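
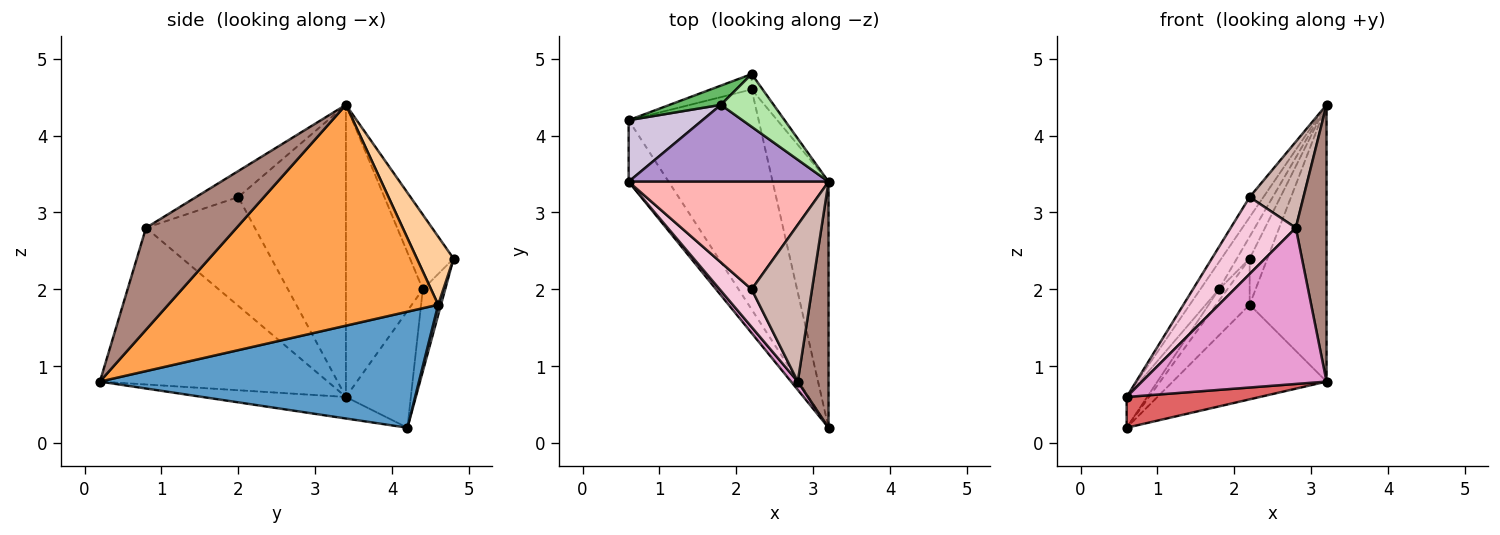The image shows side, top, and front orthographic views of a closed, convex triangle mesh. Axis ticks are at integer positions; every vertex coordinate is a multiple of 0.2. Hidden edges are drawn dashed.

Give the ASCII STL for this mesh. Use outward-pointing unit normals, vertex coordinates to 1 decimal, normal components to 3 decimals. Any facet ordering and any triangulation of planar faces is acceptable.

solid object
 facet normal 0.634 0.306 -0.710
  outer loop
   vertex 2.2 4.6 1.8
   vertex 3.2 0.2 0.8
   vertex 0.6 4.2 0.2
  endloop
 endfacet
 facet normal 0.079 0.946 -0.315
  outer loop
   vertex 2.2 4.6 1.8
   vertex 0.6 4.2 0.2
   vertex 2.2 4.8 2.4
  endloop
 endfacet
 facet normal 0.934 0.266 -0.237
  outer loop
   vertex 2.2 4.6 1.8
   vertex 3.2 3.4 4.4
   vertex 3.2 0.2 0.8
  endloop
 endfacet
 facet normal 0.891 0.431 -0.144
  outer loop
   vertex 2.2 4.6 1.8
   vertex 2.2 4.8 2.4
   vertex 3.2 3.4 4.4
  endloop
 endfacet
 facet normal -0.808 0.303 0.505
  outer loop
   vertex 1.8 4.4 2.0
   vertex 2.2 4.8 2.4
   vertex 0.6 4.2 0.2
  endloop
 endfacet
 facet normal -0.794 0.234 0.561
  outer loop
   vertex 1.8 4.4 2.0
   vertex 3.2 3.4 4.4
   vertex 2.2 4.8 2.4
  endloop
 endfacet
 facet normal -0.434 -0.403 -0.806
  outer loop
   vertex 0.6 3.4 0.6
   vertex 0.6 4.2 0.2
   vertex 3.2 0.2 0.8
  endloop
 endfacet
 facet normal -0.821 0.105 0.562
  outer loop
   vertex 0.6 3.4 0.6
   vertex 2.2 2.0 3.2
   vertex 3.2 3.4 4.4
  endloop
 endfacet
 facet normal -0.809 0.196 0.554
  outer loop
   vertex 0.6 3.4 0.6
   vertex 3.2 3.4 4.4
   vertex 1.8 4.4 2.0
  endloop
 endfacet
 facet normal -0.817 0.258 0.516
  outer loop
   vertex 0.6 3.4 0.6
   vertex 1.8 4.4 2.0
   vertex 0.6 4.2 0.2
  endloop
 endfacet
 facet normal 0.910 -0.309 0.275
  outer loop
   vertex 2.8 0.8 2.8
   vertex 3.2 0.2 0.8
   vertex 3.2 3.4 4.4
  endloop
 endfacet
 facet normal -0.354 -0.450 0.820
  outer loop
   vertex 2.8 0.8 2.8
   vertex 3.2 3.4 4.4
   vertex 2.2 2.0 3.2
  endloop
 endfacet
 facet normal -0.777 -0.629 0.033
  outer loop
   vertex 2.8 0.8 2.8
   vertex 0.6 3.4 0.6
   vertex 3.2 0.2 0.8
  endloop
 endfacet
 facet normal -0.832 -0.498 0.244
  outer loop
   vertex 2.8 0.8 2.8
   vertex 2.2 2.0 3.2
   vertex 0.6 3.4 0.6
  endloop
 endfacet
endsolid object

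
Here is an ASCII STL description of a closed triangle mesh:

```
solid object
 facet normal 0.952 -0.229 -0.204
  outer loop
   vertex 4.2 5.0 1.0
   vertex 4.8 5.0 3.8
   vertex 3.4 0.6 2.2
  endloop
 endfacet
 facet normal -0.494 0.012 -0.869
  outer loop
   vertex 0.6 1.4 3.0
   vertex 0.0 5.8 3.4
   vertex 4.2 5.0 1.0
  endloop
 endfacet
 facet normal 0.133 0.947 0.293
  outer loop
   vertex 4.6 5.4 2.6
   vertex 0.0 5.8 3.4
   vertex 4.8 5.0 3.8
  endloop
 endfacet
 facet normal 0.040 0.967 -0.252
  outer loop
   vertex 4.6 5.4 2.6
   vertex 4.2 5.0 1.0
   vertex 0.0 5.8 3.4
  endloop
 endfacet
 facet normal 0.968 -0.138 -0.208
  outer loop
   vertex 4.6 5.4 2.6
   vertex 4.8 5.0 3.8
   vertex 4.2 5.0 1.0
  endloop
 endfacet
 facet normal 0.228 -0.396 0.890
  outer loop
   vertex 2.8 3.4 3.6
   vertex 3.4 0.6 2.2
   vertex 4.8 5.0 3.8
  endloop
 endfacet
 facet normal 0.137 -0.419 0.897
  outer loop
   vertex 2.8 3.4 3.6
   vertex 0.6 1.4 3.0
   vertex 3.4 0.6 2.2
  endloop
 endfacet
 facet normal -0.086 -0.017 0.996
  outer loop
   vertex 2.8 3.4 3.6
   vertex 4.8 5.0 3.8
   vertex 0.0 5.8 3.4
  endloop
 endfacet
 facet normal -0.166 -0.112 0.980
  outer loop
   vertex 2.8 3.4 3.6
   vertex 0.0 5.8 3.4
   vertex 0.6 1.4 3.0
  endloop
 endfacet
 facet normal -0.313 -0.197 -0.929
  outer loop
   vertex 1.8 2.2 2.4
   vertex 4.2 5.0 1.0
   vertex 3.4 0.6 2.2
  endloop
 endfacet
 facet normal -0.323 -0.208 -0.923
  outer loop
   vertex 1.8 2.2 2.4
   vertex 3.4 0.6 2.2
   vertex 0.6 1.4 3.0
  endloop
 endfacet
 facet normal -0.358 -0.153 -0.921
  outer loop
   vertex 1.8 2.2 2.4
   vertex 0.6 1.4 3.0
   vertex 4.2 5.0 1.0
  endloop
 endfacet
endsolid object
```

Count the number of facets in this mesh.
12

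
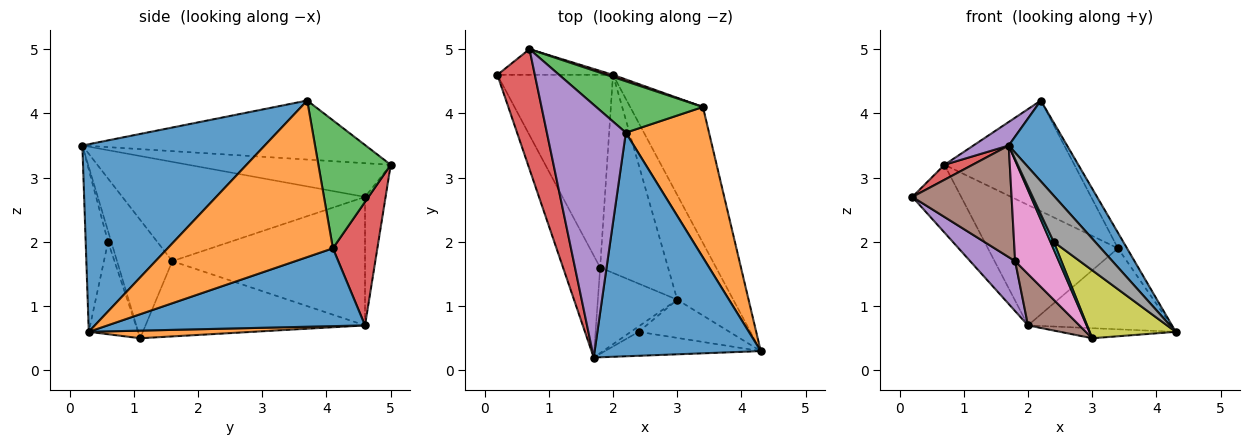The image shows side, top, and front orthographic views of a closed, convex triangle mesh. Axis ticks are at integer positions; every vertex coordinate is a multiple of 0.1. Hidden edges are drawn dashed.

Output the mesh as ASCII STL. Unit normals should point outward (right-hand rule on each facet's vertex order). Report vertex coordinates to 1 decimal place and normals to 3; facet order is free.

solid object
 facet normal 0.728 -0.233 0.645
  outer loop
   vertex 2.2 3.7 4.2
   vertex 1.7 0.2 3.5
   vertex 4.3 0.3 0.6
  endloop
 endfacet
 facet normal 0.882 0.049 0.469
  outer loop
   vertex 3.4 4.1 1.9
   vertex 2.2 3.7 4.2
   vertex 4.3 0.3 0.6
  endloop
 endfacet
 facet normal 0.451 0.810 0.376
  outer loop
   vertex 0.7 5.0 3.2
   vertex 2.2 3.7 4.2
   vertex 3.4 4.1 1.9
  endloop
 endfacet
 facet normal -0.666 -0.093 0.740
  outer loop
   vertex 0.7 5.0 3.2
   vertex 0.2 4.6 2.7
   vertex 1.7 0.2 3.5
  endloop
 endfacet
 facet normal -0.597 -0.074 0.799
  outer loop
   vertex 0.7 5.0 3.2
   vertex 1.7 0.2 3.5
   vertex 2.2 3.7 4.2
  endloop
 endfacet
 facet normal -0.875 -0.358 -0.327
  outer loop
   vertex 1.8 1.6 1.7
   vertex 1.7 0.2 3.5
   vertex 0.2 4.6 2.7
  endloop
 endfacet
 facet normal -0.694 -0.549 -0.466
  outer loop
   vertex 1.8 1.6 1.7
   vertex 3.0 1.1 0.5
   vertex 1.7 0.2 3.5
  endloop
 endfacet
 facet normal -0.432 -0.800 -0.415
  outer loop
   vertex 2.4 0.6 2.0
   vertex 4.3 0.3 0.6
   vertex 1.7 0.2 3.5
  endloop
 endfacet
 facet normal -0.446 -0.780 -0.439
  outer loop
   vertex 2.4 0.6 2.0
   vertex 3.0 1.1 0.5
   vertex 4.3 0.3 0.6
  endloop
 endfacet
 facet normal -0.628 -0.628 -0.460
  outer loop
   vertex 2.4 0.6 2.0
   vertex 1.7 0.2 3.5
   vertex 3.0 1.1 0.5
  endloop
 endfacet
 facet normal 0.677 0.377 -0.633
  outer loop
   vertex 2.0 4.6 0.7
   vertex 3.4 4.1 1.9
   vertex 4.3 0.3 0.6
  endloop
 endfacet
 facet normal 0.134 0.095 -0.986
  outer loop
   vertex 2.0 4.6 0.7
   vertex 4.3 0.3 0.6
   vertex 3.0 1.1 0.5
  endloop
 endfacet
 facet normal -0.366 0.870 -0.330
  outer loop
   vertex 2.0 4.6 0.7
   vertex 0.2 4.6 2.7
   vertex 0.7 5.0 3.2
  endloop
 endfacet
 facet normal 0.323 0.946 0.017
  outer loop
   vertex 2.0 4.6 0.7
   vertex 0.7 5.0 3.2
   vertex 3.4 4.1 1.9
  endloop
 endfacet
 facet normal -0.732 -0.171 -0.659
  outer loop
   vertex 2.0 4.6 0.7
   vertex 1.8 1.6 1.7
   vertex 0.2 4.6 2.7
  endloop
 endfacet
 facet normal -0.731 -0.171 -0.660
  outer loop
   vertex 2.0 4.6 0.7
   vertex 3.0 1.1 0.5
   vertex 1.8 1.6 1.7
  endloop
 endfacet
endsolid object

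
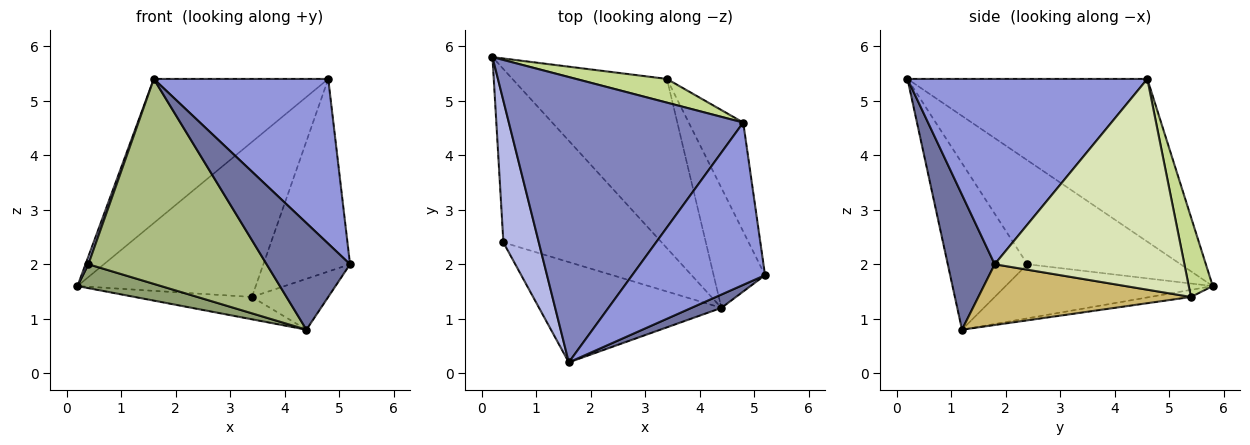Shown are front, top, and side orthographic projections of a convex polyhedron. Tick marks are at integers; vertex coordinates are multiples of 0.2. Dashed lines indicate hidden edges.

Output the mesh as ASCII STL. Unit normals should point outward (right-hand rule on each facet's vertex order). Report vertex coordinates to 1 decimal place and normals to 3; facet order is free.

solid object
 facet normal 0.487 -0.866 0.108
  outer loop
   vertex 4.4 1.2 0.8
   vertex 5.2 1.8 2.0
   vertex 1.6 0.2 5.4
  endloop
 endfacet
 facet normal -0.527 0.383 0.759
  outer loop
   vertex 4.8 4.6 5.4
   vertex 0.2 5.8 1.6
   vertex 1.6 0.2 5.4
  endloop
 endfacet
 facet normal 0.700 -0.509 0.501
  outer loop
   vertex 4.8 4.6 5.4
   vertex 1.6 0.2 5.4
   vertex 5.2 1.8 2.0
  endloop
 endfacet
 facet normal -0.946 -0.018 0.323
  outer loop
   vertex 0.4 2.4 2.0
   vertex 1.6 0.2 5.4
   vertex 0.2 5.8 1.6
  endloop
 endfacet
 facet normal -0.320 -0.129 -0.938
  outer loop
   vertex 0.4 2.4 2.0
   vertex 0.2 5.8 1.6
   vertex 4.4 1.2 0.8
  endloop
 endfacet
 facet normal -0.372 -0.834 -0.408
  outer loop
   vertex 0.4 2.4 2.0
   vertex 4.4 1.2 0.8
   vertex 1.6 0.2 5.4
  endloop
 endfacet
 facet normal 0.132 0.980 0.150
  outer loop
   vertex 3.4 5.4 1.4
   vertex 0.2 5.8 1.6
   vertex 4.8 4.6 5.4
  endloop
 endfacet
 facet normal 0.885 0.405 -0.229
  outer loop
   vertex 3.4 5.4 1.4
   vertex 4.8 4.6 5.4
   vertex 5.2 1.8 2.0
  endloop
 endfacet
 facet normal -0.046 0.131 -0.990
  outer loop
   vertex 3.4 5.4 1.4
   vertex 4.4 1.2 0.8
   vertex 0.2 5.8 1.6
  endloop
 endfacet
 facet normal 0.736 0.264 -0.623
  outer loop
   vertex 3.4 5.4 1.4
   vertex 5.2 1.8 2.0
   vertex 4.4 1.2 0.8
  endloop
 endfacet
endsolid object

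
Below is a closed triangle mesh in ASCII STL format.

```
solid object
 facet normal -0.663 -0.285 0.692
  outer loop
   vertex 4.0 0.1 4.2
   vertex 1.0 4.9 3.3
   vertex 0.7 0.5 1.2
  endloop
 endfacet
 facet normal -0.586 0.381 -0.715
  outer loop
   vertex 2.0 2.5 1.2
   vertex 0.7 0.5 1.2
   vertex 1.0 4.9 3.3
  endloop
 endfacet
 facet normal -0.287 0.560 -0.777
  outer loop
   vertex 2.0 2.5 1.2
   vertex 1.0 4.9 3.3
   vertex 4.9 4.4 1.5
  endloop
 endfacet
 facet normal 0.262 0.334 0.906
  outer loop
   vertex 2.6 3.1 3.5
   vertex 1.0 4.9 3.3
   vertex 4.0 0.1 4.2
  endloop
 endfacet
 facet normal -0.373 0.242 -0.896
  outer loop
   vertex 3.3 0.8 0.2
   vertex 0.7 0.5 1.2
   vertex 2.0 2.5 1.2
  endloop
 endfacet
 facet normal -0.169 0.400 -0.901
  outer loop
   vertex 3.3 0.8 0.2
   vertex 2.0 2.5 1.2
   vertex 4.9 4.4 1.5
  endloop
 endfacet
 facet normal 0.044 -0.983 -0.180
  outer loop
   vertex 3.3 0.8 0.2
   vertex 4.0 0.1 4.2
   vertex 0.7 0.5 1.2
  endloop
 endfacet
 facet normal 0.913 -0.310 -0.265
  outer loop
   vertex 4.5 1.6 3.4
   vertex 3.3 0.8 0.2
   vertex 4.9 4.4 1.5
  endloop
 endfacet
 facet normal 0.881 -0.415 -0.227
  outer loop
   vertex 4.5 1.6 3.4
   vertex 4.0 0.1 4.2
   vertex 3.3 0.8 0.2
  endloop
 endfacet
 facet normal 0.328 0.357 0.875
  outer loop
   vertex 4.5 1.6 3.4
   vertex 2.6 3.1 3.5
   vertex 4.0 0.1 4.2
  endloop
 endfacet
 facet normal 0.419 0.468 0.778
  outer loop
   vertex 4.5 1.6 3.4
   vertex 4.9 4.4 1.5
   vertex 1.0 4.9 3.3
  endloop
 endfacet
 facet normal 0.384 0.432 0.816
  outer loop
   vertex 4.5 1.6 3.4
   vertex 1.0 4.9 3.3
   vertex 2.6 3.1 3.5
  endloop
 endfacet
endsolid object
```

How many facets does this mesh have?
12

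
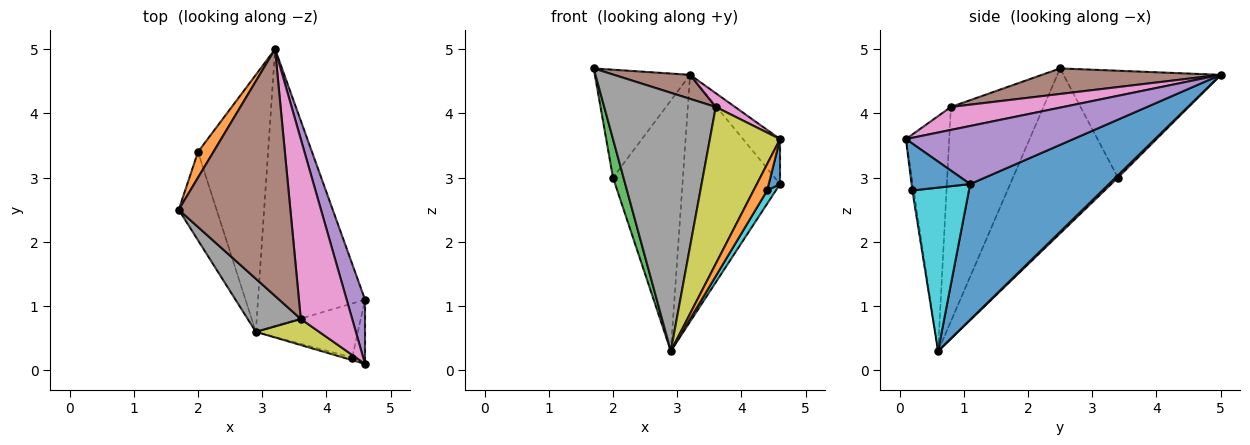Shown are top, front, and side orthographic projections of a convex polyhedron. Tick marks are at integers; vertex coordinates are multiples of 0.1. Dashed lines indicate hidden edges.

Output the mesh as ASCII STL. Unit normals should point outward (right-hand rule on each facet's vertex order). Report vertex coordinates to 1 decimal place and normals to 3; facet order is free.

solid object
 facet normal 0.687 0.483 -0.542
  outer loop
   vertex 2.9 0.6 0.3
   vertex 3.2 5.0 4.6
   vertex 4.6 1.1 2.9
  endloop
 endfacet
 facet normal -0.849 0.514 0.122
  outer loop
   vertex 2.0 3.4 3.0
   vertex 1.7 2.5 4.7
   vertex 3.2 5.0 4.6
  endloop
 endfacet
 facet normal -0.970 -0.097 -0.223
  outer loop
   vertex 2.0 3.4 3.0
   vertex 2.9 0.6 0.3
   vertex 1.7 2.5 4.7
  endloop
 endfacet
 facet normal 0.024 0.698 -0.716
  outer loop
   vertex 2.0 3.4 3.0
   vertex 3.2 5.0 4.6
   vertex 2.9 0.6 0.3
  endloop
 endfacet
 facet normal 0.933 0.206 0.295
  outer loop
   vertex 4.6 0.1 3.6
   vertex 4.6 1.1 2.9
   vertex 3.2 5.0 4.6
  endloop
 endfacet
 facet normal 0.222 -0.094 0.970
  outer loop
   vertex 3.6 0.8 4.1
   vertex 3.2 5.0 4.6
   vertex 1.7 2.5 4.7
  endloop
 endfacet
 facet normal 0.407 -0.070 0.911
  outer loop
   vertex 3.6 0.8 4.1
   vertex 4.6 0.1 3.6
   vertex 3.2 5.0 4.6
  endloop
 endfacet
 facet normal -0.631 -0.760 0.156
  outer loop
   vertex 3.6 0.8 4.1
   vertex 1.7 2.5 4.7
   vertex 2.9 0.6 0.3
  endloop
 endfacet
 facet normal -0.520 -0.843 0.140
  outer loop
   vertex 3.6 0.8 4.1
   vertex 2.9 0.6 0.3
   vertex 4.6 0.1 3.6
  endloop
 endfacet
 facet normal 0.841 -0.129 -0.525
  outer loop
   vertex 4.4 0.2 2.8
   vertex 2.9 0.6 0.3
   vertex 4.6 1.1 2.9
  endloop
 endfacet
 facet normal 0.948 -0.182 -0.260
  outer loop
   vertex 4.4 0.2 2.8
   vertex 4.6 1.1 2.9
   vertex 4.6 0.1 3.6
  endloop
 endfacet
 facet normal -0.099 -0.990 -0.099
  outer loop
   vertex 4.4 0.2 2.8
   vertex 4.6 0.1 3.6
   vertex 2.9 0.6 0.3
  endloop
 endfacet
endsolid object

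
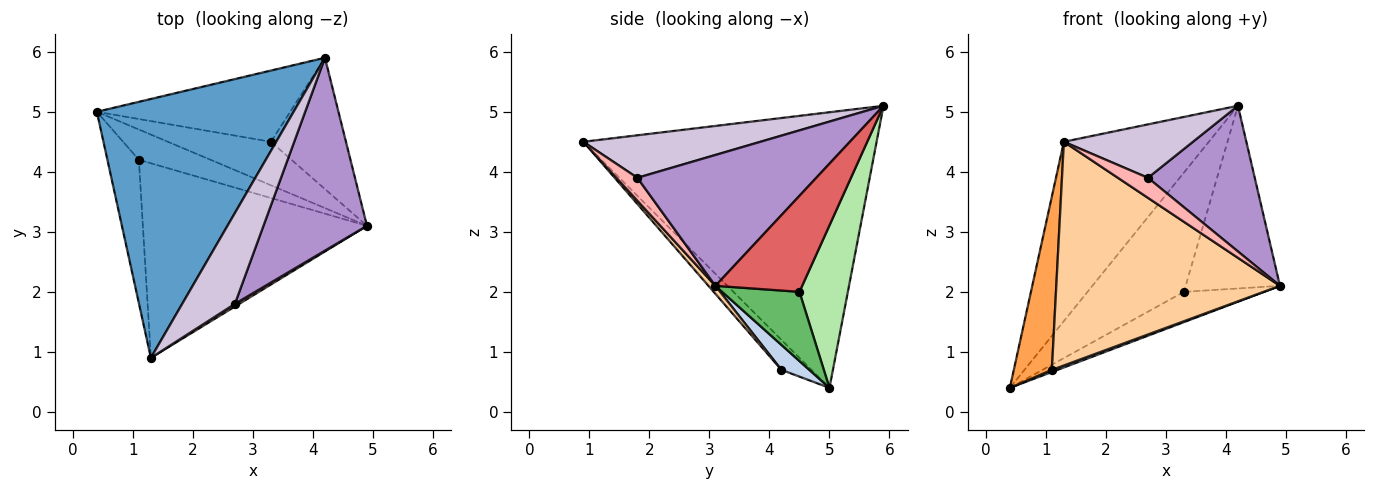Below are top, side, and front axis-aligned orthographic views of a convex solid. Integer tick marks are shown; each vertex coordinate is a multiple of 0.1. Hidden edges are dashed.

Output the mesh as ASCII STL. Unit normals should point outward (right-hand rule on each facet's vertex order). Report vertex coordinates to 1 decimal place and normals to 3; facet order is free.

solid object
 facet normal -0.755 0.373 0.539
  outer loop
   vertex 4.2 5.9 5.1
   vertex 0.4 5.0 0.4
   vertex 1.3 0.9 4.5
  endloop
 endfacet
 facet normal 0.328 -0.066 -0.942
  outer loop
   vertex 1.1 4.2 0.7
   vertex 0.4 5.0 0.4
   vertex 4.9 3.1 2.1
  endloop
 endfacet
 facet normal -0.519 -0.659 -0.545
  outer loop
   vertex 1.1 4.2 0.7
   vertex 1.3 0.9 4.5
   vertex 0.4 5.0 0.4
  endloop
 endfacet
 facet normal 0.023 -0.754 -0.656
  outer loop
   vertex 1.1 4.2 0.7
   vertex 4.9 3.1 2.1
   vertex 1.3 0.9 4.5
  endloop
 endfacet
 facet normal 0.483 0.500 -0.719
  outer loop
   vertex 3.3 4.5 2.0
   vertex 4.9 3.1 2.1
   vertex 0.4 5.0 0.4
  endloop
 endfacet
 facet normal 0.396 0.788 -0.471
  outer loop
   vertex 3.3 4.5 2.0
   vertex 0.4 5.0 0.4
   vertex 4.2 5.9 5.1
  endloop
 endfacet
 facet normal 0.598 0.651 -0.468
  outer loop
   vertex 3.3 4.5 2.0
   vertex 4.2 5.9 5.1
   vertex 4.9 3.1 2.1
  endloop
 endfacet
 facet normal 0.570 -0.814 0.109
  outer loop
   vertex 2.7 1.8 3.9
   vertex 1.3 0.9 4.5
   vertex 4.9 3.1 2.1
  endloop
 endfacet
 facet normal 0.710 -0.424 0.562
  outer loop
   vertex 2.7 1.8 3.9
   vertex 4.9 3.1 2.1
   vertex 4.2 5.9 5.1
  endloop
 endfacet
 facet normal 0.571 -0.416 0.708
  outer loop
   vertex 2.7 1.8 3.9
   vertex 4.2 5.9 5.1
   vertex 1.3 0.9 4.5
  endloop
 endfacet
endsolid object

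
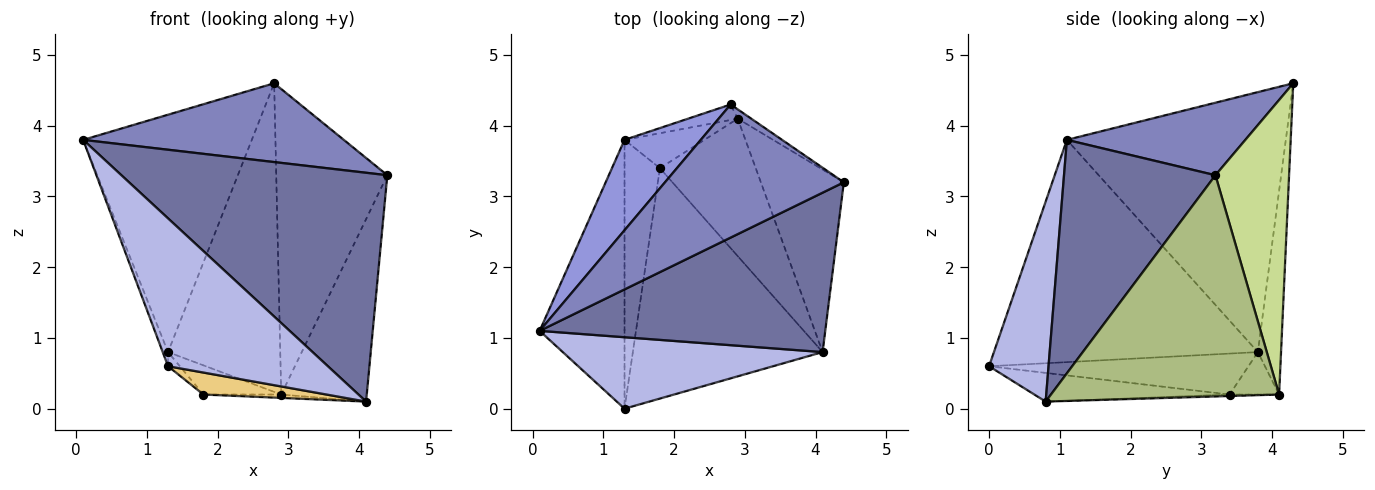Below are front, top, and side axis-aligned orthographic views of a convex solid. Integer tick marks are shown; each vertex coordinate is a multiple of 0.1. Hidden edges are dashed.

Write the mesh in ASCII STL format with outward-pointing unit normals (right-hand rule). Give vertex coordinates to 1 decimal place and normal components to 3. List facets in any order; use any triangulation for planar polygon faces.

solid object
 facet normal 0.423 -0.743 0.518
  outer loop
   vertex 4.1 0.8 0.1
   vertex 4.4 3.2 3.3
   vertex 0.1 1.1 3.8
  endloop
 endfacet
 facet normal 0.329 -0.481 0.812
  outer loop
   vertex 2.8 4.3 4.6
   vertex 0.1 1.1 3.8
   vertex 4.4 3.2 3.3
  endloop
 endfacet
 facet normal -0.772 0.594 0.226
  outer loop
   vertex 1.3 3.8 0.8
   vertex 0.1 1.1 3.8
   vertex 2.8 4.3 4.6
  endloop
 endfacet
 facet normal 0.318 -0.854 0.413
  outer loop
   vertex 1.3 0.0 0.6
   vertex 4.1 0.8 0.1
   vertex 0.1 1.1 3.8
  endloop
 endfacet
 facet normal -0.934 0.019 -0.357
  outer loop
   vertex 1.3 0.0 0.6
   vertex 0.1 1.1 3.8
   vertex 1.3 3.8 0.8
  endloop
 endfacet
 facet normal 0.883 0.331 -0.331
  outer loop
   vertex 2.9 4.1 0.2
   vertex 4.4 3.2 3.3
   vertex 4.1 0.8 0.1
  endloop
 endfacet
 facet normal 0.552 0.833 -0.025
  outer loop
   vertex 2.9 4.1 0.2
   vertex 2.8 4.3 4.6
   vertex 4.4 3.2 3.3
  endloop
 endfacet
 facet normal -0.202 0.978 -0.049
  outer loop
   vertex 2.9 4.1 0.2
   vertex 1.3 3.8 0.8
   vertex 2.8 4.3 4.6
  endloop
 endfacet
 facet normal -0.756 0.034 -0.653
  outer loop
   vertex 1.8 3.4 0.2
   vertex 1.3 0.0 0.6
   vertex 1.3 3.8 0.8
  endloop
 endfacet
 facet normal -0.378 0.594 -0.711
  outer loop
   vertex 1.8 3.4 0.2
   vertex 1.3 3.8 0.8
   vertex 2.9 4.1 0.2
  endloop
 endfacet
 facet normal -0.149 -0.094 -0.984
  outer loop
   vertex 1.8 3.4 0.2
   vertex 4.1 0.8 0.1
   vertex 1.3 0.0 0.6
  endloop
 endfacet
 facet normal -0.016 0.025 -1.000
  outer loop
   vertex 1.8 3.4 0.2
   vertex 2.9 4.1 0.2
   vertex 4.1 0.8 0.1
  endloop
 endfacet
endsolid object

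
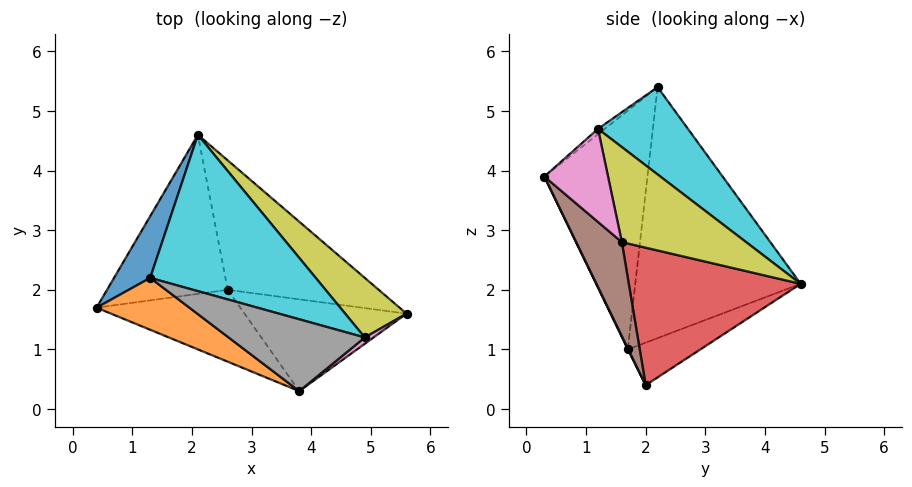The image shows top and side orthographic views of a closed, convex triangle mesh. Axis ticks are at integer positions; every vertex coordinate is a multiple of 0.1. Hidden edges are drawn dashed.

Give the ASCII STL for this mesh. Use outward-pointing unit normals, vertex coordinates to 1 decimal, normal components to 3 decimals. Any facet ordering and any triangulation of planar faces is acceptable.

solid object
 facet normal -0.876 0.466 0.126
  outer loop
   vertex 1.3 2.2 5.4
   vertex 2.1 4.6 2.1
   vertex 0.4 1.7 1.0
  endloop
 endfacet
 facet normal -0.514 -0.834 0.200
  outer loop
   vertex 3.8 0.3 3.9
   vertex 1.3 2.2 5.4
   vertex 0.4 1.7 1.0
  endloop
 endfacet
 facet normal -0.291 0.484 -0.825
  outer loop
   vertex 2.6 2.0 0.4
   vertex 0.4 1.7 1.0
   vertex 2.1 4.6 2.1
  endloop
 endfacet
 facet normal 0.574 0.523 -0.630
  outer loop
   vertex 2.6 2.0 0.4
   vertex 2.1 4.6 2.1
   vertex 5.6 1.6 2.8
  endloop
 endfacet
 facet normal 0.003 -0.899 -0.438
  outer loop
   vertex 2.6 2.0 0.4
   vertex 3.8 0.3 3.9
   vertex 0.4 1.7 1.0
  endloop
 endfacet
 facet normal 0.288 -0.819 -0.496
  outer loop
   vertex 2.6 2.0 0.4
   vertex 5.6 1.6 2.8
   vertex 3.8 0.3 3.9
  endloop
 endfacet
 facet normal 0.607 -0.793 0.057
  outer loop
   vertex 4.9 1.2 4.7
   vertex 3.8 0.3 3.9
   vertex 5.6 1.6 2.8
  endloop
 endfacet
 facet normal -0.030 -0.643 0.765
  outer loop
   vertex 4.9 1.2 4.7
   vertex 1.3 2.2 5.4
   vertex 3.8 0.3 3.9
  endloop
 endfacet
 facet normal 0.563 0.742 0.364
  outer loop
   vertex 4.9 1.2 4.7
   vertex 5.6 1.6 2.8
   vertex 2.1 4.6 2.1
  endloop
 endfacet
 facet normal 0.320 0.728 0.607
  outer loop
   vertex 4.9 1.2 4.7
   vertex 2.1 4.6 2.1
   vertex 1.3 2.2 5.4
  endloop
 endfacet
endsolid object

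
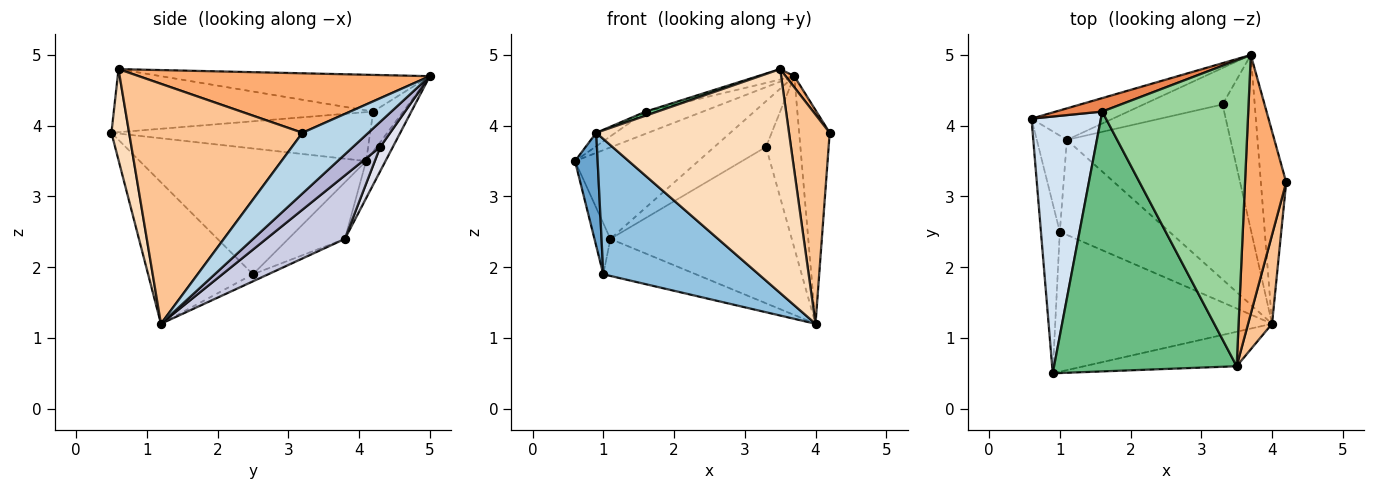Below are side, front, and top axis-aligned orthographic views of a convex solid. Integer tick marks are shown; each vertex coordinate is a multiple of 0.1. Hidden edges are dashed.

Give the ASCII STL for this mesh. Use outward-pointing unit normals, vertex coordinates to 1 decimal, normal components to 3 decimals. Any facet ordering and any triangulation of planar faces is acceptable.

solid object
 facet normal -0.984 -0.098 -0.148
  outer loop
   vertex 1.0 2.5 1.9
   vertex 0.9 0.5 3.9
   vertex 0.6 4.1 3.5
  endloop
 endfacet
 facet normal -0.425 -0.629 -0.651
  outer loop
   vertex 1.0 2.5 1.9
   vertex 4.0 1.2 1.2
   vertex 0.9 0.5 3.9
  endloop
 endfacet
 facet normal 0.849 0.393 -0.354
  outer loop
   vertex 3.7 5.0 4.7
   vertex 4.2 3.2 3.9
   vertex 4.0 1.2 1.2
  endloop
 endfacet
 facet normal -0.576 0.043 0.816
  outer loop
   vertex 1.6 4.2 4.2
   vertex 0.6 4.1 3.5
   vertex 0.9 0.5 3.9
  endloop
 endfacet
 facet normal -0.410 0.779 0.474
  outer loop
   vertex 1.6 4.2 4.2
   vertex 3.7 5.0 4.7
   vertex 0.6 4.1 3.5
  endloop
 endfacet
 facet normal 0.822 -0.024 0.569
  outer loop
   vertex 3.5 0.6 4.8
   vertex 4.2 3.2 3.9
   vertex 3.7 5.0 4.7
  endloop
 endfacet
 facet normal 0.969 -0.227 0.097
  outer loop
   vertex 3.5 0.6 4.8
   vertex 4.0 1.2 1.2
   vertex 4.2 3.2 3.9
  endloop
 endfacet
 facet normal 0.090 -0.984 -0.152
  outer loop
   vertex 3.5 0.6 4.8
   vertex 0.9 0.5 3.9
   vertex 4.0 1.2 1.2
  endloop
 endfacet
 facet normal -0.327 -0.015 0.945
  outer loop
   vertex 3.5 0.6 4.8
   vertex 1.6 4.2 4.2
   vertex 0.9 0.5 3.9
  endloop
 endfacet
 facet normal -0.243 0.033 0.969
  outer loop
   vertex 3.5 0.6 4.8
   vertex 3.7 5.0 4.7
   vertex 1.6 4.2 4.2
  endloop
 endfacet
 facet normal -0.060 0.362 -0.930
  outer loop
   vertex 1.1 3.8 2.4
   vertex 4.0 1.2 1.2
   vertex 1.0 2.5 1.9
  endloop
 endfacet
 facet normal -0.857 0.241 -0.455
  outer loop
   vertex 1.1 3.8 2.4
   vertex 1.0 2.5 1.9
   vertex 0.6 4.1 3.5
  endloop
 endfacet
 facet normal -0.147 0.935 -0.322
  outer loop
   vertex 1.1 3.8 2.4
   vertex 0.6 4.1 3.5
   vertex 3.7 5.0 4.7
  endloop
 endfacet
 facet normal 0.486 0.612 -0.623
  outer loop
   vertex 3.3 4.3 3.7
   vertex 3.7 5.0 4.7
   vertex 4.0 1.2 1.2
  endloop
 endfacet
 facet normal 0.278 0.640 -0.716
  outer loop
   vertex 3.3 4.3 3.7
   vertex 4.0 1.2 1.2
   vertex 1.1 3.8 2.4
  endloop
 endfacet
 facet normal 0.187 0.768 -0.613
  outer loop
   vertex 3.3 4.3 3.7
   vertex 1.1 3.8 2.4
   vertex 3.7 5.0 4.7
  endloop
 endfacet
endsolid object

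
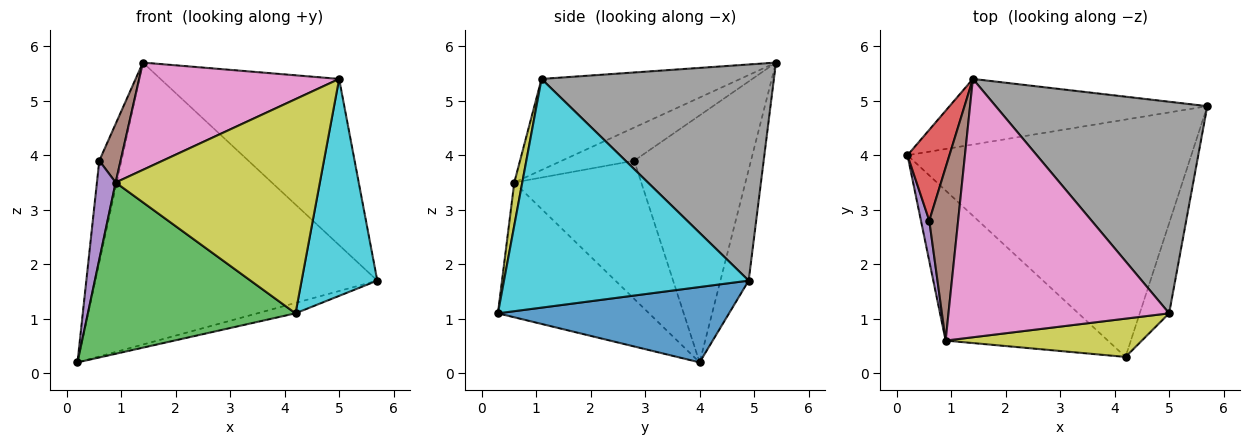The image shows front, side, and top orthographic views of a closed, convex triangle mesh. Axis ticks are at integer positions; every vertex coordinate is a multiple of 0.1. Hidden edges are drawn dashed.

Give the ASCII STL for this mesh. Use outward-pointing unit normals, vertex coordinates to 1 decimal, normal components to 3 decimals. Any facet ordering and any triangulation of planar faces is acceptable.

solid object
 facet normal 0.256 0.042 -0.966
  outer loop
   vertex 4.2 0.3 1.1
   vertex 0.2 4.0 0.2
   vertex 5.7 4.9 1.7
  endloop
 endfacet
 facet normal -0.097 0.969 -0.226
  outer loop
   vertex 1.4 5.4 5.7
   vertex 5.7 4.9 1.7
   vertex 0.2 4.0 0.2
  endloop
 endfacet
 facet normal -0.480 -0.660 -0.578
  outer loop
   vertex 0.9 0.6 3.5
   vertex 0.2 4.0 0.2
   vertex 4.2 0.3 1.1
  endloop
 endfacet
 facet normal -0.969 0.184 0.165
  outer loop
   vertex 0.6 2.8 3.9
   vertex 1.4 5.4 5.7
   vertex 0.2 4.0 0.2
  endloop
 endfacet
 facet normal -0.988 -0.145 0.060
  outer loop
   vertex 0.6 2.8 3.9
   vertex 0.2 4.0 0.2
   vertex 0.9 0.6 3.5
  endloop
 endfacet
 facet normal -0.737 -0.217 0.641
  outer loop
   vertex 0.6 2.8 3.9
   vertex 0.9 0.6 3.5
   vertex 1.4 5.4 5.7
  endloop
 endfacet
 facet normal -0.356 -0.358 0.863
  outer loop
   vertex 5.0 1.1 5.4
   vertex 1.4 5.4 5.7
   vertex 0.9 0.6 3.5
  endloop
 endfacet
 facet normal 0.626 0.482 0.613
  outer loop
   vertex 5.0 1.1 5.4
   vertex 5.7 4.9 1.7
   vertex 1.4 5.4 5.7
  endloop
 endfacet
 facet normal 0.038 -0.984 0.176
  outer loop
   vertex 5.0 1.1 5.4
   vertex 0.9 0.6 3.5
   vertex 4.2 0.3 1.1
  endloop
 endfacet
 facet normal 0.948 -0.293 -0.122
  outer loop
   vertex 5.0 1.1 5.4
   vertex 4.2 0.3 1.1
   vertex 5.7 4.9 1.7
  endloop
 endfacet
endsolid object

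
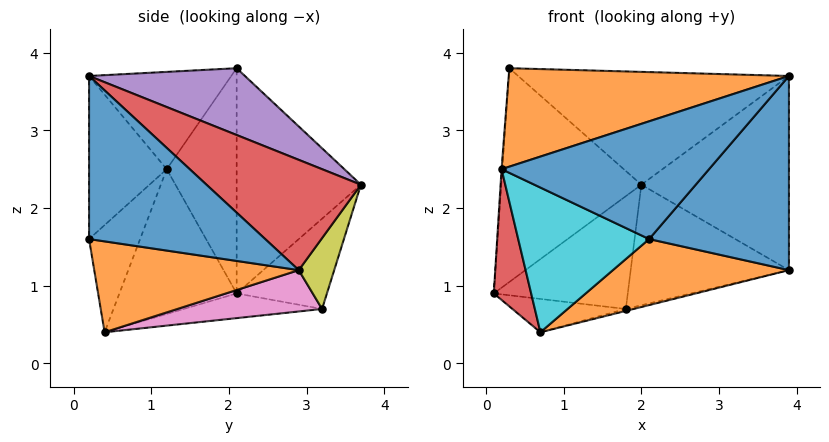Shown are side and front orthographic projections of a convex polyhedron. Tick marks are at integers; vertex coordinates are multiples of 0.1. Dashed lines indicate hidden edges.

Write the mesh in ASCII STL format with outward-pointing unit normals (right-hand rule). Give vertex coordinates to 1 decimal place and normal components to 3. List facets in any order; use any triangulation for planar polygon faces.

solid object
 facet normal 0.650 -0.516 -0.557
  outer loop
   vertex 3.9 0.2 3.7
   vertex 2.1 0.2 1.6
   vertex 3.9 2.9 1.2
  endloop
 endfacet
 facet normal 0.538 -0.463 -0.705
  outer loop
   vertex 0.7 0.4 0.4
   vertex 3.9 2.9 1.2
   vertex 2.1 0.2 1.6
  endloop
 endfacet
 facet normal -0.663 0.747 0.046
  outer loop
   vertex 2.0 3.7 2.3
   vertex 0.1 2.1 0.9
   vertex 0.3 2.1 3.8
  endloop
 endfacet
 facet normal 0.579 0.554 0.598
  outer loop
   vertex 2.0 3.7 2.3
   vertex 3.9 0.2 3.7
   vertex 3.9 2.9 1.2
  endloop
 endfacet
 facet normal 0.278 0.483 0.830
  outer loop
   vertex 2.0 3.7 2.3
   vertex 0.3 2.1 3.8
   vertex 3.9 0.2 3.7
  endloop
 endfacet
 facet normal -0.238 0.196 -0.951
  outer loop
   vertex 1.8 3.2 0.7
   vertex 0.7 0.4 0.4
   vertex 0.1 2.1 0.9
  endloop
 endfacet
 facet normal 0.233 0.013 -0.972
  outer loop
   vertex 1.8 3.2 0.7
   vertex 3.9 2.9 1.2
   vertex 0.7 0.4 0.4
  endloop
 endfacet
 facet normal -0.549 0.815 -0.186
  outer loop
   vertex 1.8 3.2 0.7
   vertex 0.1 2.1 0.9
   vertex 2.0 3.7 2.3
  endloop
 endfacet
 facet normal 0.207 0.926 -0.315
  outer loop
   vertex 1.8 3.2 0.7
   vertex 2.0 3.7 2.3
   vertex 3.9 2.9 1.2
  endloop
 endfacet
 facet normal -0.351 -0.900 0.259
  outer loop
   vertex 0.2 1.2 2.5
   vertex 0.7 0.4 0.4
   vertex 2.1 0.2 1.6
  endloop
 endfacet
 facet normal -0.336 -0.897 0.288
  outer loop
   vertex 0.2 1.2 2.5
   vertex 2.1 0.2 1.6
   vertex 3.9 0.2 3.7
  endloop
 endfacet
 facet normal -0.379 -0.747 0.546
  outer loop
   vertex 0.2 1.2 2.5
   vertex 3.9 0.2 3.7
   vertex 0.3 2.1 3.8
  endloop
 endfacet
 facet normal -0.998 0.011 0.069
  outer loop
   vertex 0.2 1.2 2.5
   vertex 0.3 2.1 3.8
   vertex 0.1 2.1 0.9
  endloop
 endfacet
 facet normal -0.947 -0.302 -0.111
  outer loop
   vertex 0.2 1.2 2.5
   vertex 0.1 2.1 0.9
   vertex 0.7 0.4 0.4
  endloop
 endfacet
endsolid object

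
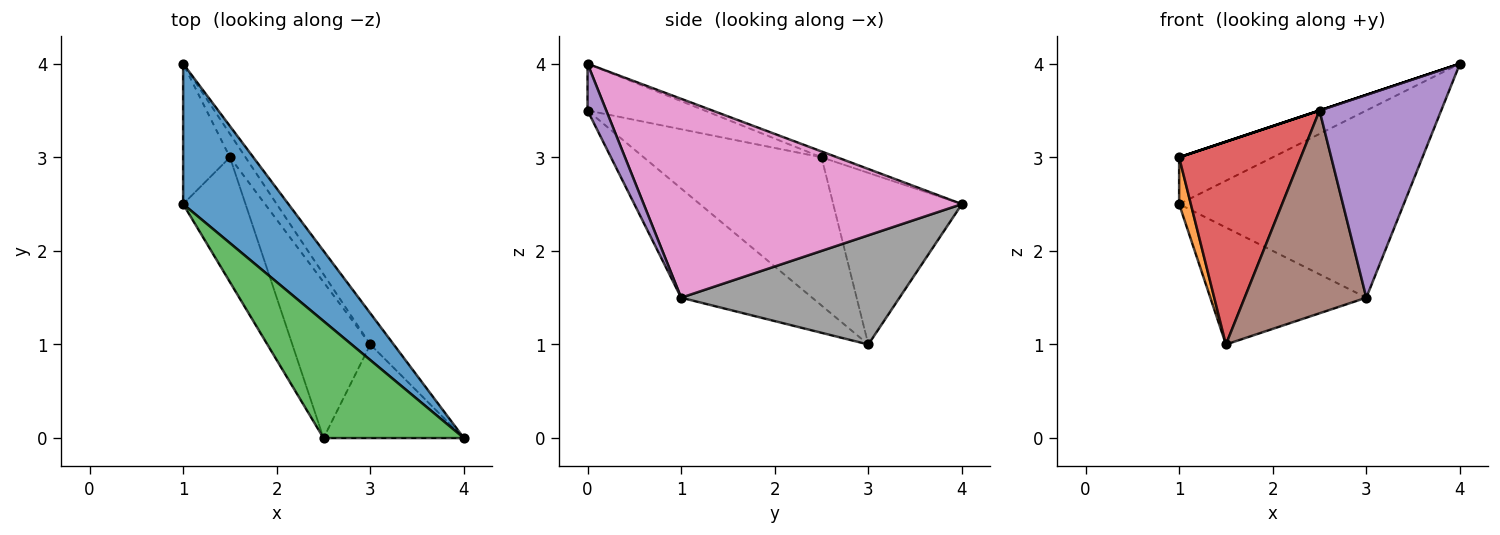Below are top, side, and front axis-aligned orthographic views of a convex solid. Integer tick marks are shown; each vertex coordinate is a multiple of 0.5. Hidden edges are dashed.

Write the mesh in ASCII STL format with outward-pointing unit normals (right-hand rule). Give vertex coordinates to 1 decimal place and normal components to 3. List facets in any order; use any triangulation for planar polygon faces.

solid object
 facet normal -0.053 0.316 0.947
  outer loop
   vertex 1.0 4.0 2.5
   vertex 1.0 2.5 3.0
   vertex 4.0 0.0 4.0
  endloop
 endfacet
 facet normal -0.961 -0.087 -0.262
  outer loop
   vertex 1.5 3.0 1.0
   vertex 1.0 2.5 3.0
   vertex 1.0 4.0 2.5
  endloop
 endfacet
 facet normal -0.316 0.000 0.949
  outer loop
   vertex 2.5 0.0 3.5
   vertex 4.0 0.0 4.0
   vertex 1.0 2.5 3.0
  endloop
 endfacet
 facet normal -0.780 -0.533 -0.328
  outer loop
   vertex 2.5 0.0 3.5
   vertex 1.0 2.5 3.0
   vertex 1.5 3.0 1.0
  endloop
 endfacet
 facet normal 0.138 -0.899 -0.415
  outer loop
   vertex 3.0 1.0 1.5
   vertex 4.0 0.0 4.0
   vertex 2.5 0.0 3.5
  endloop
 endfacet
 facet normal -0.649 -0.603 -0.464
  outer loop
   vertex 3.0 1.0 1.5
   vertex 2.5 0.0 3.5
   vertex 1.5 3.0 1.0
  endloop
 endfacet
 facet normal 0.813 0.574 -0.096
  outer loop
   vertex 3.0 1.0 1.5
   vertex 1.0 4.0 2.5
   vertex 4.0 0.0 4.0
  endloop
 endfacet
 facet normal 0.808 0.577 -0.115
  outer loop
   vertex 3.0 1.0 1.5
   vertex 1.5 3.0 1.0
   vertex 1.0 4.0 2.5
  endloop
 endfacet
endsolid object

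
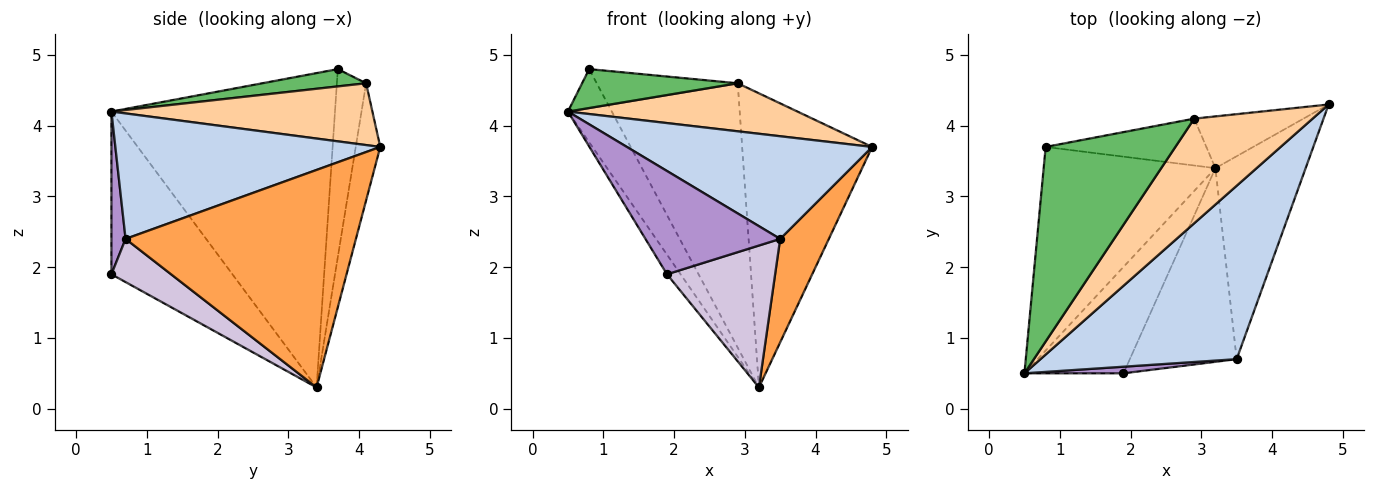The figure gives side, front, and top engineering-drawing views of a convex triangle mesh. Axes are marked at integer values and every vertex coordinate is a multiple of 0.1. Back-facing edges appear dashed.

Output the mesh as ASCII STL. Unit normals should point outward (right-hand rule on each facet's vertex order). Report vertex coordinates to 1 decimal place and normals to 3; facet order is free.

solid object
 facet normal -0.865 0.170 -0.473
  outer loop
   vertex 3.2 3.4 0.3
   vertex 0.5 0.5 4.2
   vertex 0.8 3.7 4.8
  endloop
 endfacet
 facet normal 0.482 -0.446 0.754
  outer loop
   vertex 3.5 0.7 2.4
   vertex 4.8 4.3 3.7
   vertex 0.5 0.5 4.2
  endloop
 endfacet
 facet normal 0.907 -0.192 -0.376
  outer loop
   vertex 3.5 0.7 2.4
   vertex 3.2 3.4 0.3
   vertex 4.8 4.3 3.7
  endloop
 endfacet
 facet normal 0.429 -0.377 0.821
  outer loop
   vertex 2.9 4.1 4.6
   vertex 0.5 0.5 4.2
   vertex 4.8 4.3 3.7
  endloop
 endfacet
 facet normal 0.130 -0.194 0.972
  outer loop
   vertex 2.9 4.1 4.6
   vertex 0.8 3.7 4.8
   vertex 0.5 0.5 4.2
  endloop
 endfacet
 facet normal -0.183 0.968 -0.170
  outer loop
   vertex 2.9 4.1 4.6
   vertex 4.8 4.3 3.7
   vertex 3.2 3.4 0.3
  endloop
 endfacet
 facet normal -0.200 0.965 -0.171
  outer loop
   vertex 2.9 4.1 4.6
   vertex 3.2 3.4 0.3
   vertex 0.8 3.7 4.8
  endloop
 endfacet
 facet normal -0.850 0.096 -0.518
  outer loop
   vertex 1.9 0.5 1.9
   vertex 0.5 0.5 4.2
   vertex 3.2 3.4 0.3
  endloop
 endfacet
 facet normal 0.104 -0.993 0.063
  outer loop
   vertex 1.9 0.5 1.9
   vertex 3.5 0.7 2.4
   vertex 0.5 0.5 4.2
  endloop
 endfacet
 facet normal 0.310 -0.562 -0.767
  outer loop
   vertex 1.9 0.5 1.9
   vertex 3.2 3.4 0.3
   vertex 3.5 0.7 2.4
  endloop
 endfacet
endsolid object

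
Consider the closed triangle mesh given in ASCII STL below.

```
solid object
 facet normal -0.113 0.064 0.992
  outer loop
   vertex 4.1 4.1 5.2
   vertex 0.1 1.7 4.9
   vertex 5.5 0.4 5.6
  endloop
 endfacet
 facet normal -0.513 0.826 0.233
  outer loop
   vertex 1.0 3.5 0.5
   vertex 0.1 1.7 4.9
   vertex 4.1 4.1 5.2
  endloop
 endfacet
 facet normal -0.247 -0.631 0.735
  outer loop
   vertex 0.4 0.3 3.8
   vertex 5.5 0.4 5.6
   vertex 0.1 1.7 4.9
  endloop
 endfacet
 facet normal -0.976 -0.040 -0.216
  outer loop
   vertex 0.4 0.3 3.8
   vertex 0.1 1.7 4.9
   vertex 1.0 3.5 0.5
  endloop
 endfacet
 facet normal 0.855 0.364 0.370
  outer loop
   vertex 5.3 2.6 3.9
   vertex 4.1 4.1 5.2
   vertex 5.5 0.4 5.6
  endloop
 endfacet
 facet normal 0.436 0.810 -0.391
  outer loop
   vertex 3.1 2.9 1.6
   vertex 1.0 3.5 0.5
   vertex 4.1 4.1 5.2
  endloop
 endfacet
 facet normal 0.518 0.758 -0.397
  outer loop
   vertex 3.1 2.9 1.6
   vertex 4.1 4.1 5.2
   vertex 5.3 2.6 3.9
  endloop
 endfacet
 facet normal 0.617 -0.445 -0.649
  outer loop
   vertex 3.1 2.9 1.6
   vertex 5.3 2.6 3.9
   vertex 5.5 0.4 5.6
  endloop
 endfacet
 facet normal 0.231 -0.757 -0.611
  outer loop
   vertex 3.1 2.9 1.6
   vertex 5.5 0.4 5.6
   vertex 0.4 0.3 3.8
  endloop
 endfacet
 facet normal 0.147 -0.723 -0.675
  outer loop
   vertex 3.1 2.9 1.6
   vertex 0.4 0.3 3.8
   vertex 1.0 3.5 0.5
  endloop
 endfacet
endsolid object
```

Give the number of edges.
15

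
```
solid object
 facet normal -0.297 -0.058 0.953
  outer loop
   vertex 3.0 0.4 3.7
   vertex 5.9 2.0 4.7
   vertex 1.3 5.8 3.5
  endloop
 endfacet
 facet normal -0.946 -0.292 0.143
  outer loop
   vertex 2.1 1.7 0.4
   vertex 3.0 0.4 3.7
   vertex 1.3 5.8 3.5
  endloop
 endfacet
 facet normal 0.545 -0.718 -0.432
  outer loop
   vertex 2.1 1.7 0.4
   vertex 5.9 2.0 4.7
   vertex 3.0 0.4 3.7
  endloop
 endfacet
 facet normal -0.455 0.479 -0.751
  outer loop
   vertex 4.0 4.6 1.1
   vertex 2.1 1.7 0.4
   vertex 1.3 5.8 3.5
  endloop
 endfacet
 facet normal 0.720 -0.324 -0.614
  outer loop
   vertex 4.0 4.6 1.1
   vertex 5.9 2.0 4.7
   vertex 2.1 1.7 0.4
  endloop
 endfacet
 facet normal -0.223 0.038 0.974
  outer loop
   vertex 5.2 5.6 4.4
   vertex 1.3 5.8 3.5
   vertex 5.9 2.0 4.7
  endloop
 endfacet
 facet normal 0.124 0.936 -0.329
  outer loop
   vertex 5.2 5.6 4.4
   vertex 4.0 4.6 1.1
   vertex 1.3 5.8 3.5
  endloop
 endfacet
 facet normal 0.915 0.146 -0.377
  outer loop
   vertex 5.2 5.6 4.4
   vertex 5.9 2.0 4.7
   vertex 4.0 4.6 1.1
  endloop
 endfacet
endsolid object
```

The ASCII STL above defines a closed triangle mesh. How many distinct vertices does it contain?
6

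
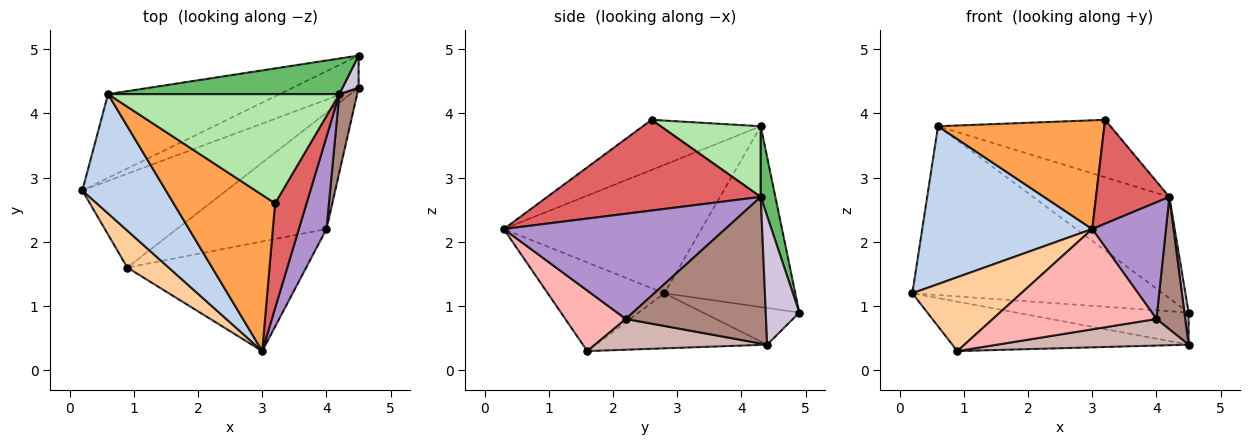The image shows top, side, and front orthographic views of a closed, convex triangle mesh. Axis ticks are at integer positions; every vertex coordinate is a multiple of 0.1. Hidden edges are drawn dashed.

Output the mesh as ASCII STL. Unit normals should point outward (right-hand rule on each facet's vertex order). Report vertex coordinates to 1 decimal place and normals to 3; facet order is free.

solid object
 facet normal -0.424 0.811 -0.403
  outer loop
   vertex 0.6 4.3 3.8
   vertex 4.5 4.9 0.9
   vertex 0.2 2.8 1.2
  endloop
 endfacet
 facet normal -0.680 -0.585 0.442
  outer loop
   vertex 0.6 4.3 3.8
   vertex 0.2 2.8 1.2
   vertex 3.0 0.3 2.2
  endloop
 endfacet
 facet normal -0.376 -0.530 0.761
  outer loop
   vertex 0.6 4.3 3.8
   vertex 3.0 0.3 2.2
   vertex 3.2 2.6 3.9
  endloop
 endfacet
 facet normal -0.692 -0.646 0.323
  outer loop
   vertex 0.9 1.6 0.3
   vertex 3.0 0.3 2.2
   vertex 0.2 2.8 1.2
  endloop
 endfacet
 facet normal 0.101 0.939 0.330
  outer loop
   vertex 4.2 4.3 2.7
   vertex 4.5 4.9 0.9
   vertex 0.6 4.3 3.8
  endloop
 endfacet
 facet normal 0.261 0.449 0.854
  outer loop
   vertex 4.2 4.3 2.7
   vertex 0.6 4.3 3.8
   vertex 3.2 2.6 3.9
  endloop
 endfacet
 facet normal 0.899 -0.309 0.312
  outer loop
   vertex 4.2 4.3 2.7
   vertex 3.2 2.6 3.9
   vertex 3.0 0.3 2.2
  endloop
 endfacet
 facet normal 0.242 -0.655 -0.716
  outer loop
   vertex 4.0 2.2 0.8
   vertex 3.0 0.3 2.2
   vertex 0.9 1.6 0.3
  endloop
 endfacet
 facet normal 0.921 -0.306 0.242
  outer loop
   vertex 4.0 2.2 0.8
   vertex 4.2 4.3 2.7
   vertex 3.0 0.3 2.2
  endloop
 endfacet
 facet normal 0.985 -0.123 0.123
  outer loop
   vertex 4.5 4.4 0.4
   vertex 4.5 4.9 0.9
   vertex 4.2 4.3 2.7
  endloop
 endfacet
 facet normal 0.973 -0.200 0.118
  outer loop
   vertex 4.5 4.4 0.4
   vertex 4.2 4.3 2.7
   vertex 4.0 2.2 0.8
  endloop
 endfacet
 facet normal 0.196 -0.218 -0.956
  outer loop
   vertex 4.5 4.4 0.4
   vertex 4.0 2.2 0.8
   vertex 0.9 1.6 0.3
  endloop
 endfacet
 facet normal -0.367 0.658 -0.658
  outer loop
   vertex 4.5 4.4 0.4
   vertex 0.2 2.8 1.2
   vertex 4.5 4.9 0.9
  endloop
 endfacet
 facet normal -0.320 0.442 -0.838
  outer loop
   vertex 4.5 4.4 0.4
   vertex 0.9 1.6 0.3
   vertex 0.2 2.8 1.2
  endloop
 endfacet
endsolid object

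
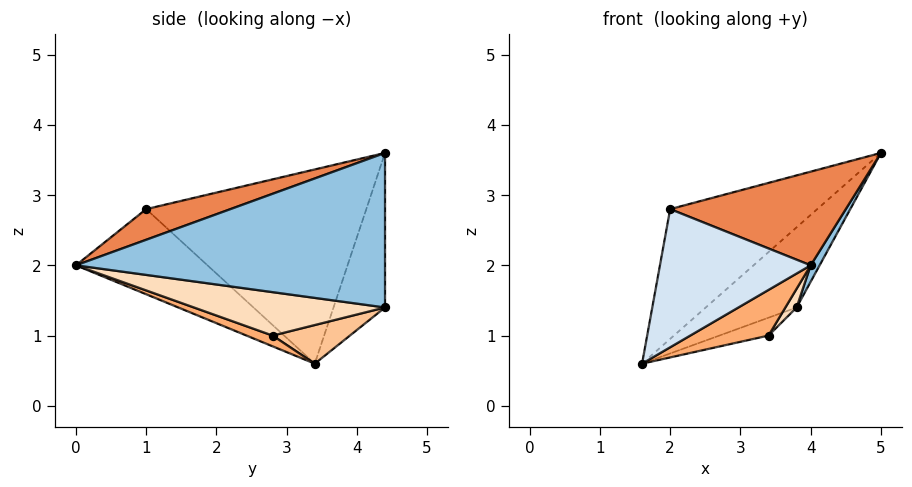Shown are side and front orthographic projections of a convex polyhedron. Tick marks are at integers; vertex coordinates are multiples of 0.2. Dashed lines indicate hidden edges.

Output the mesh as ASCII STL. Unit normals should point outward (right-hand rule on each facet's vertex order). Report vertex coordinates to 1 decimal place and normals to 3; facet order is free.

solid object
 facet normal -0.476 0.840 0.260
  outer loop
   vertex 3.8 4.4 1.4
   vertex 1.6 3.4 0.6
   vertex 5.0 4.4 3.6
  endloop
 endfacet
 facet normal 0.878 -0.025 -0.479
  outer loop
   vertex 3.8 4.4 1.4
   vertex 5.0 4.4 3.6
   vertex 4.0 0.0 2.0
  endloop
 endfacet
 facet normal -0.663 0.443 0.604
  outer loop
   vertex 2.0 1.0 2.8
   vertex 5.0 4.4 3.6
   vertex 1.6 3.4 0.6
  endloop
 endfacet
 facet normal -0.538 -0.617 -0.575
  outer loop
   vertex 2.0 1.0 2.8
   vertex 1.6 3.4 0.6
   vertex 4.0 0.0 2.0
  endloop
 endfacet
 facet normal 0.178 -0.372 0.911
  outer loop
   vertex 2.0 1.0 2.8
   vertex 4.0 0.0 2.0
   vertex 5.0 4.4 3.6
  endloop
 endfacet
 facet normal 0.105 -0.314 -0.943
  outer loop
   vertex 3.4 2.8 1.0
   vertex 4.0 0.0 2.0
   vertex 1.6 3.4 0.6
  endloop
 endfacet
 facet normal 0.267 0.170 -0.948
  outer loop
   vertex 3.4 2.8 1.0
   vertex 1.6 3.4 0.6
   vertex 3.8 4.4 1.4
  endloop
 endfacet
 facet normal 0.793 -0.047 -0.607
  outer loop
   vertex 3.4 2.8 1.0
   vertex 3.8 4.4 1.4
   vertex 4.0 0.0 2.0
  endloop
 endfacet
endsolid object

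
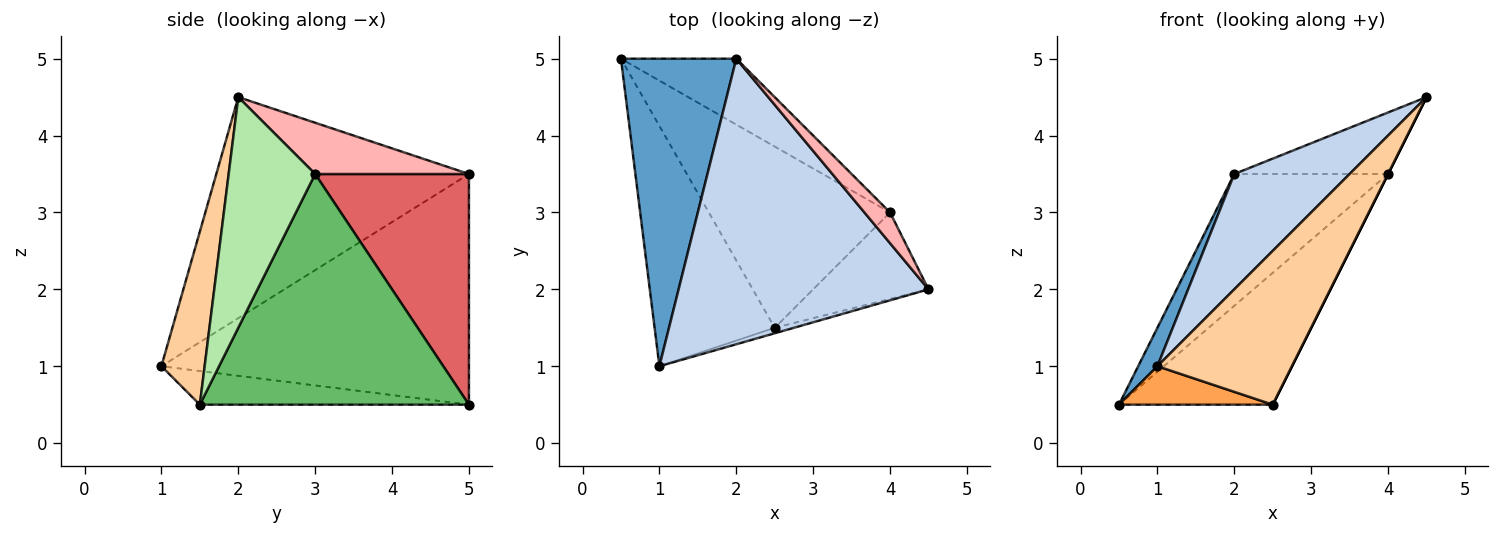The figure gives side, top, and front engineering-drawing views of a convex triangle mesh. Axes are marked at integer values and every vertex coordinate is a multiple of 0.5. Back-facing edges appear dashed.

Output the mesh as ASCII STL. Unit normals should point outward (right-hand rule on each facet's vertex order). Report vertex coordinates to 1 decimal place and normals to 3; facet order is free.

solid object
 facet normal -0.893 -0.056 0.447
  outer loop
   vertex 2.0 5.0 3.5
   vertex 0.5 5.0 0.5
   vertex 1.0 1.0 1.0
  endloop
 endfacet
 facet normal -0.634 -0.290 0.717
  outer loop
   vertex 2.0 5.0 3.5
   vertex 1.0 1.0 1.0
   vertex 4.5 2.0 4.5
  endloop
 endfacet
 facet normal -0.266 -0.152 -0.952
  outer loop
   vertex 2.5 1.5 0.5
   vertex 1.0 1.0 1.0
   vertex 0.5 5.0 0.5
  endloop
 endfacet
 facet normal 0.306 -0.951 -0.034
  outer loop
   vertex 2.5 1.5 0.5
   vertex 4.5 2.0 4.5
   vertex 1.0 1.0 1.0
  endloop
 endfacet
 facet normal 0.717 0.410 -0.564
  outer loop
   vertex 4.0 3.0 3.5
   vertex 2.5 1.5 0.5
   vertex 0.5 5.0 0.5
  endloop
 endfacet
 facet normal 0.894 0.000 -0.447
  outer loop
   vertex 4.0 3.0 3.5
   vertex 4.5 2.0 4.5
   vertex 2.5 1.5 0.5
  endloop
 endfacet
 facet normal 0.667 0.667 -0.333
  outer loop
   vertex 4.0 3.0 3.5
   vertex 0.5 5.0 0.5
   vertex 2.0 5.0 3.5
  endloop
 endfacet
 facet normal 0.667 0.667 0.333
  outer loop
   vertex 4.0 3.0 3.5
   vertex 2.0 5.0 3.5
   vertex 4.5 2.0 4.5
  endloop
 endfacet
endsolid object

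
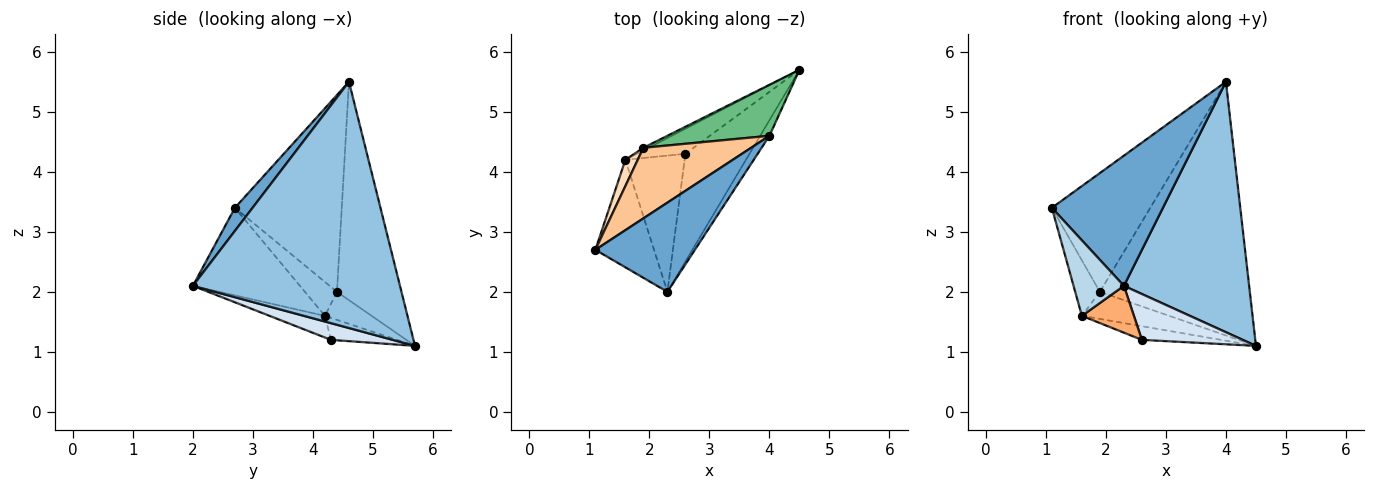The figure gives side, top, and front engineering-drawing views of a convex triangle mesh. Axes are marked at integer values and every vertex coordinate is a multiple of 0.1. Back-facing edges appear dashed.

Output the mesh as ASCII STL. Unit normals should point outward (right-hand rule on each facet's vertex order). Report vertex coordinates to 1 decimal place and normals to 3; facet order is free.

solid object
 facet normal 0.130 -0.818 0.560
  outer loop
   vertex 4.0 4.6 5.5
   vertex 1.1 2.7 3.4
   vertex 2.3 2.0 2.1
  endloop
 endfacet
 facet normal 0.855 -0.517 -0.032
  outer loop
   vertex 4.0 4.6 5.5
   vertex 2.3 2.0 2.1
   vertex 4.5 5.7 1.1
  endloop
 endfacet
 facet normal -0.774 -0.364 -0.518
  outer loop
   vertex 1.6 4.2 1.6
   vertex 2.3 2.0 2.1
   vertex 1.1 2.7 3.4
  endloop
 endfacet
 facet normal 0.233 -0.381 -0.895
  outer loop
   vertex 2.6 4.3 1.2
   vertex 4.5 5.7 1.1
   vertex 2.3 2.0 2.1
  endloop
 endfacet
 facet normal -0.371 0.445 -0.815
  outer loop
   vertex 2.6 4.3 1.2
   vertex 1.6 4.2 1.6
   vertex 4.5 5.7 1.1
  endloop
 endfacet
 facet normal -0.327 -0.307 -0.894
  outer loop
   vertex 2.6 4.3 1.2
   vertex 2.3 2.0 2.1
   vertex 1.6 4.2 1.6
  endloop
 endfacet
 facet normal -0.682 0.629 0.373
  outer loop
   vertex 1.9 4.4 2.0
   vertex 1.1 2.7 3.4
   vertex 4.0 4.6 5.5
  endloop
 endfacet
 facet normal -0.761 0.587 0.277
  outer loop
   vertex 1.9 4.4 2.0
   vertex 1.6 4.2 1.6
   vertex 1.1 2.7 3.4
  endloop
 endfacet
 facet normal -0.389 0.903 0.182
  outer loop
   vertex 1.9 4.4 2.0
   vertex 4.0 4.6 5.5
   vertex 4.5 5.7 1.1
  endloop
 endfacet
 facet normal -0.469 0.879 -0.087
  outer loop
   vertex 1.9 4.4 2.0
   vertex 4.5 5.7 1.1
   vertex 1.6 4.2 1.6
  endloop
 endfacet
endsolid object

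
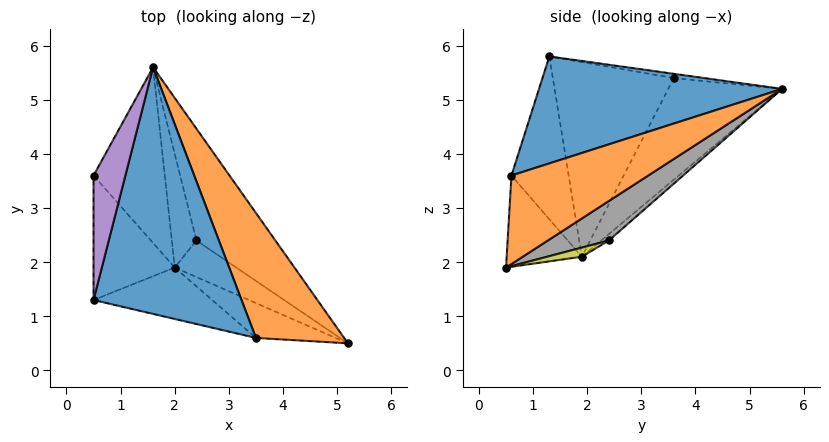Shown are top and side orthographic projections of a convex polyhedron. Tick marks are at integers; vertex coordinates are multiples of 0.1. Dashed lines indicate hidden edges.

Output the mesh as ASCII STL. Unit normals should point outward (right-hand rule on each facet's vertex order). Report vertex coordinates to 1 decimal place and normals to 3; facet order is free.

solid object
 facet normal 0.585 -0.037 0.810
  outer loop
   vertex 3.5 0.6 3.6
   vertex 1.6 5.6 5.2
   vertex 0.5 1.3 5.8
  endloop
 endfacet
 facet normal 0.708 0.043 0.705
  outer loop
   vertex 3.5 0.6 3.6
   vertex 5.2 0.5 1.9
   vertex 1.6 5.6 5.2
  endloop
 endfacet
 facet normal -0.426 -0.850 -0.310
  outer loop
   vertex 2.0 1.9 2.1
   vertex 3.5 0.6 3.6
   vertex 0.5 1.3 5.8
  endloop
 endfacet
 facet normal -0.394 -0.852 -0.344
  outer loop
   vertex 2.0 1.9 2.1
   vertex 5.2 0.5 1.9
   vertex 3.5 0.6 3.6
  endloop
 endfacet
 facet normal -0.131 0.170 0.977
  outer loop
   vertex 0.5 3.6 5.4
   vertex 0.5 1.3 5.8
   vertex 1.6 5.6 5.2
  endloop
 endfacet
 facet normal -0.921 -0.067 -0.384
  outer loop
   vertex 0.5 3.6 5.4
   vertex 2.0 1.9 2.1
   vertex 0.5 1.3 5.8
  endloop
 endfacet
 facet normal -0.762 0.366 -0.535
  outer loop
   vertex 0.5 3.6 5.4
   vertex 1.6 5.6 5.2
   vertex 2.0 1.9 2.1
  endloop
 endfacet
 facet normal 0.333 0.667 -0.667
  outer loop
   vertex 2.4 2.4 2.4
   vertex 1.6 5.6 5.2
   vertex 5.2 0.5 1.9
  endloop
 endfacet
 facet normal 0.132 0.430 -0.893
  outer loop
   vertex 2.4 2.4 2.4
   vertex 5.2 0.5 1.9
   vertex 2.0 1.9 2.1
  endloop
 endfacet
 facet normal -0.199 0.617 -0.762
  outer loop
   vertex 2.4 2.4 2.4
   vertex 2.0 1.9 2.1
   vertex 1.6 5.6 5.2
  endloop
 endfacet
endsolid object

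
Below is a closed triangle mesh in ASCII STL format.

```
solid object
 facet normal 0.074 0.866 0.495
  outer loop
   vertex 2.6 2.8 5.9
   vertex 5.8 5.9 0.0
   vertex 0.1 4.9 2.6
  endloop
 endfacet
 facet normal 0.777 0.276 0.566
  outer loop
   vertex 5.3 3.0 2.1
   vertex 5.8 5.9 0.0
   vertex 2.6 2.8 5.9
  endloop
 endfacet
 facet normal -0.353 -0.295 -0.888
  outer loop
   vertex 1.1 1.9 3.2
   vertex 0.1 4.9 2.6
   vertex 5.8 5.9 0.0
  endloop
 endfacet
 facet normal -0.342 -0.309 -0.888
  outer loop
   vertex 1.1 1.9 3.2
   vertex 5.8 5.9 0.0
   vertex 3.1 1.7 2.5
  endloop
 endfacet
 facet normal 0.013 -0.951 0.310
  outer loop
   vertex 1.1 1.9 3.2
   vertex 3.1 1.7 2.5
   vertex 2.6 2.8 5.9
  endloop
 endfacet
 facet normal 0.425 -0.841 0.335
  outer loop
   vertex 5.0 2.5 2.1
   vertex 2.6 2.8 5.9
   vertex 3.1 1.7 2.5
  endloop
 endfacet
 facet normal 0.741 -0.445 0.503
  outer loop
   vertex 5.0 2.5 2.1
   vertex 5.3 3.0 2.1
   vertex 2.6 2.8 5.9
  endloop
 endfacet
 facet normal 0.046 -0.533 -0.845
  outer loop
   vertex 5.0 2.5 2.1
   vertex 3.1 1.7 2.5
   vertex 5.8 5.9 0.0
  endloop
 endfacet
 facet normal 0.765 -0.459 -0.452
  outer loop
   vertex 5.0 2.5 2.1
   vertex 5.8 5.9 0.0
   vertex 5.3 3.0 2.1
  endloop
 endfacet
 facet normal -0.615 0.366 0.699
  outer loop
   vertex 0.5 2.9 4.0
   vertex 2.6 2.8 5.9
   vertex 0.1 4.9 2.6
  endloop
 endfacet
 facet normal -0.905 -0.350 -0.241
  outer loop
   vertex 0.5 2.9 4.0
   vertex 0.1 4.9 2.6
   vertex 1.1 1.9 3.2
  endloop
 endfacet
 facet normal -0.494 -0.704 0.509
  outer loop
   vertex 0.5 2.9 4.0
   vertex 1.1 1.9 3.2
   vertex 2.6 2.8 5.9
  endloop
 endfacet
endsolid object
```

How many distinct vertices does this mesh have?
8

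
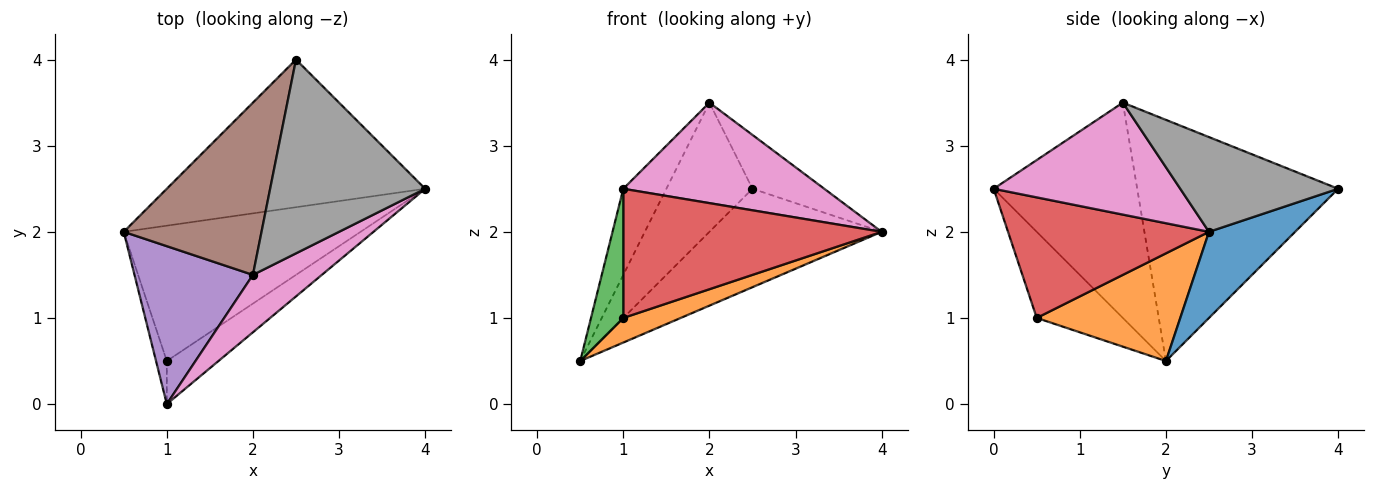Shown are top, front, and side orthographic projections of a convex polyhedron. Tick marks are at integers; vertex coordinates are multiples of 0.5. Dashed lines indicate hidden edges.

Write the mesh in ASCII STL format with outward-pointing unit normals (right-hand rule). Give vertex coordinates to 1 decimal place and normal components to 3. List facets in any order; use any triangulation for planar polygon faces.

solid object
 facet normal 0.267 0.535 -0.802
  outer loop
   vertex 2.5 4.0 2.5
   vertex 4.0 2.5 2.0
   vertex 0.5 2.0 0.5
  endloop
 endfacet
 facet normal 0.408 -0.163 -0.898
  outer loop
   vertex 1.0 0.5 1.0
   vertex 0.5 2.0 0.5
   vertex 4.0 2.5 2.0
  endloop
 endfacet
 facet normal -0.930 -0.349 -0.116
  outer loop
   vertex 1.0 0.5 1.0
   vertex 1.0 0.0 2.5
   vertex 0.5 2.0 0.5
  endloop
 endfacet
 facet normal 0.594 -0.763 -0.254
  outer loop
   vertex 1.0 0.5 1.0
   vertex 4.0 2.5 2.0
   vertex 1.0 0.0 2.5
  endloop
 endfacet
 facet normal -0.847 0.254 0.466
  outer loop
   vertex 2.0 1.5 3.5
   vertex 0.5 2.0 0.5
   vertex 1.0 0.0 2.5
  endloop
 endfacet
 facet normal -0.814 0.349 0.465
  outer loop
   vertex 2.0 1.5 3.5
   vertex 2.5 4.0 2.5
   vertex 0.5 2.0 0.5
  endloop
 endfacet
 facet normal 0.628 -0.676 0.386
  outer loop
   vertex 2.0 1.5 3.5
   vertex 1.0 0.0 2.5
   vertex 4.0 2.5 2.0
  endloop
 endfacet
 facet normal 0.507 0.231 0.830
  outer loop
   vertex 2.0 1.5 3.5
   vertex 4.0 2.5 2.0
   vertex 2.5 4.0 2.5
  endloop
 endfacet
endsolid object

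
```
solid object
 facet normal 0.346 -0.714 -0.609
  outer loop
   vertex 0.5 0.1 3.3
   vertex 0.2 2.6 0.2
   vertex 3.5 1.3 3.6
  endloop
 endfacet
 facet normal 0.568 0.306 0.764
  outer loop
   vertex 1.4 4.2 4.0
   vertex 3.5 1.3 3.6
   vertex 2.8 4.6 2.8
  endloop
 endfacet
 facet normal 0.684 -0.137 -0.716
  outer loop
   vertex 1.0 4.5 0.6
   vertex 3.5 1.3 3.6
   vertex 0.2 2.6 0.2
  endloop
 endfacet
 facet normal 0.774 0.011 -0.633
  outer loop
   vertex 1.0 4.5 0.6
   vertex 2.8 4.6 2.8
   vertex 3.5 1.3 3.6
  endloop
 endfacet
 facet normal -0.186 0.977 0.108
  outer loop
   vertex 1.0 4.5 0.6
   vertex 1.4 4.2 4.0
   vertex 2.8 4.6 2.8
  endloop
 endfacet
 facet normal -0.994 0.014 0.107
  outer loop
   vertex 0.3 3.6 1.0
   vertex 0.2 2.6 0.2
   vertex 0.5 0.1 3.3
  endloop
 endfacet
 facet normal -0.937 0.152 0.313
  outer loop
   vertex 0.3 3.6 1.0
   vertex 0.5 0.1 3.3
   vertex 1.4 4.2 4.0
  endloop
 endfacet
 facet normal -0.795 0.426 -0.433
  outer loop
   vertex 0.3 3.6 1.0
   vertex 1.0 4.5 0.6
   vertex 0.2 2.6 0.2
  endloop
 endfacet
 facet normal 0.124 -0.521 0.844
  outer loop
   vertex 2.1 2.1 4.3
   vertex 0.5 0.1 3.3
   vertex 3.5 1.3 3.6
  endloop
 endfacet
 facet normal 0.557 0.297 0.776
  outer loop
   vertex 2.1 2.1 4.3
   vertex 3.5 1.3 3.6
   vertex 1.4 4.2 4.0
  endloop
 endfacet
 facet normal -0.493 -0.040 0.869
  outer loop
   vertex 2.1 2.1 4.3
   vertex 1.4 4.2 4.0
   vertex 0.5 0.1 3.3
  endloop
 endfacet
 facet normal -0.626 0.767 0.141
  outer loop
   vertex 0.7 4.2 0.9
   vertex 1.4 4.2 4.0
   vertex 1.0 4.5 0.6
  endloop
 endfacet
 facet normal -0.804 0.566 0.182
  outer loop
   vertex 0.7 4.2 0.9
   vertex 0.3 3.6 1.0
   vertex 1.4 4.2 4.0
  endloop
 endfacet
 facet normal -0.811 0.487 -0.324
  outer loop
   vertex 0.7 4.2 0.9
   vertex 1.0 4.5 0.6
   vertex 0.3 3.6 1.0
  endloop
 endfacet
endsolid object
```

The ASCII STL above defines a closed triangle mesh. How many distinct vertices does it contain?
9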